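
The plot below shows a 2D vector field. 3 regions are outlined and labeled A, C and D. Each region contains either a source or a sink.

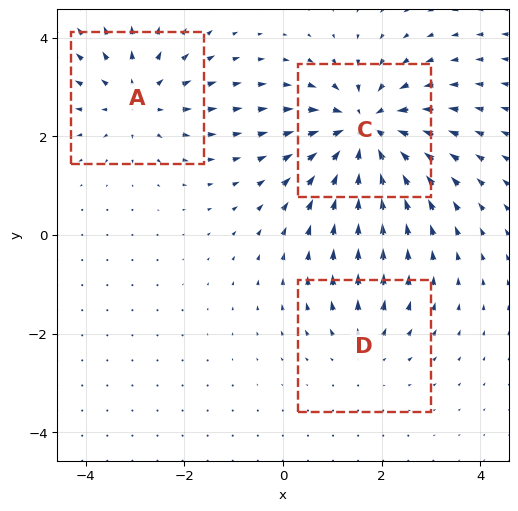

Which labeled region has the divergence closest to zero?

D

Divergence at each region's feature centre — A: about +3, C: about -5, D: about +2. Region D is closest to zero.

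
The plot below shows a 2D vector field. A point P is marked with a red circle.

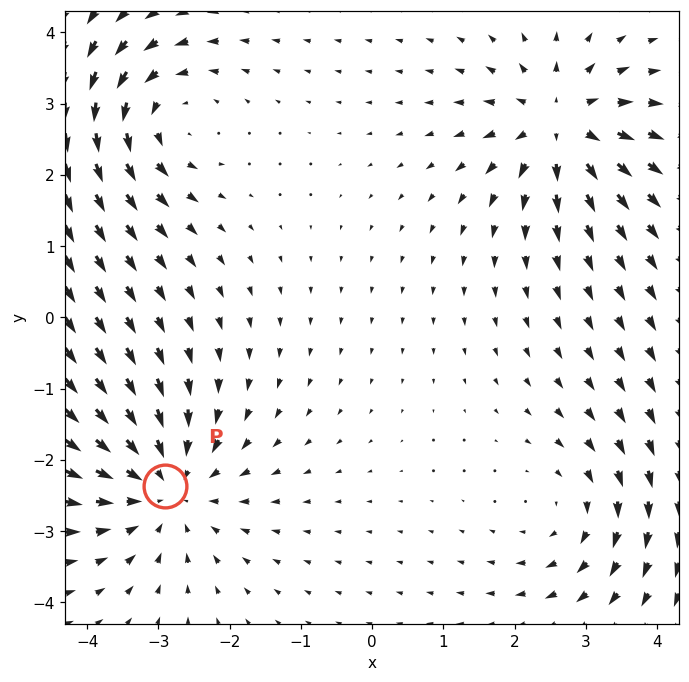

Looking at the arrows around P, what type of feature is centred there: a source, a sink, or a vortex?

sink

At P (-2.9, -2.4) the arrows converge inward. Divergence about -5, curl ≈0 — negative divergence with near-zero curl is a sink.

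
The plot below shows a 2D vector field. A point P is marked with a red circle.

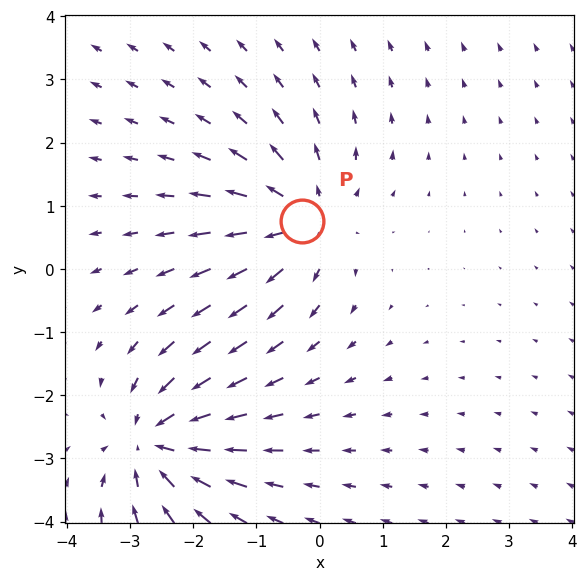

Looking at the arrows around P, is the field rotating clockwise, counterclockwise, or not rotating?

Near P at (-0.3, 0.8) the arrows show no circulation. The curl there is ≈0.

not rotating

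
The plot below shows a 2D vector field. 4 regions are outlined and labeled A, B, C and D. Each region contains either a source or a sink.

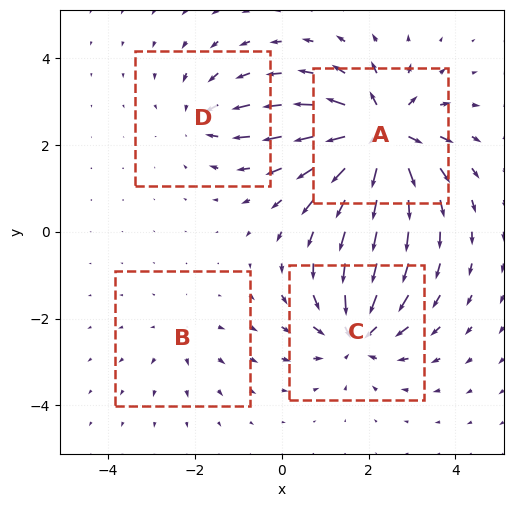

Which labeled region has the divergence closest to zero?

Divergence at each region's feature centre — A: about +8, B: about +2, C: about -6, D: about -4. Region B is closest to zero.

B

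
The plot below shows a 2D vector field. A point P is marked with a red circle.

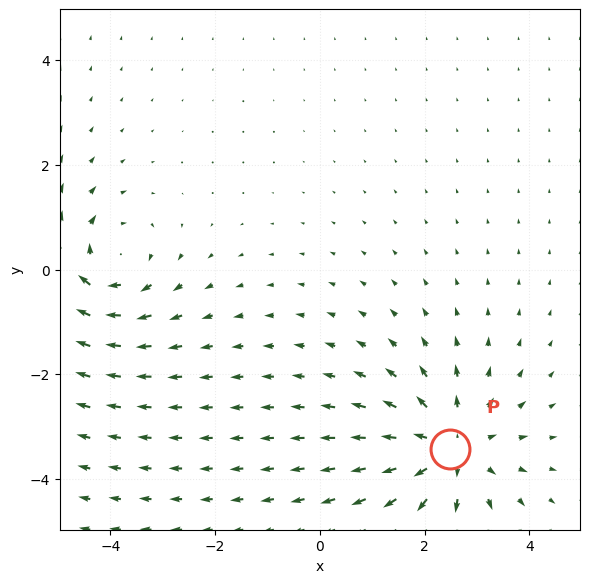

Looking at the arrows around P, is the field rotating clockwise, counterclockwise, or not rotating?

not rotating

Near P at (2.5, -3.4) the arrows show no circulation. The curl there is ≈0.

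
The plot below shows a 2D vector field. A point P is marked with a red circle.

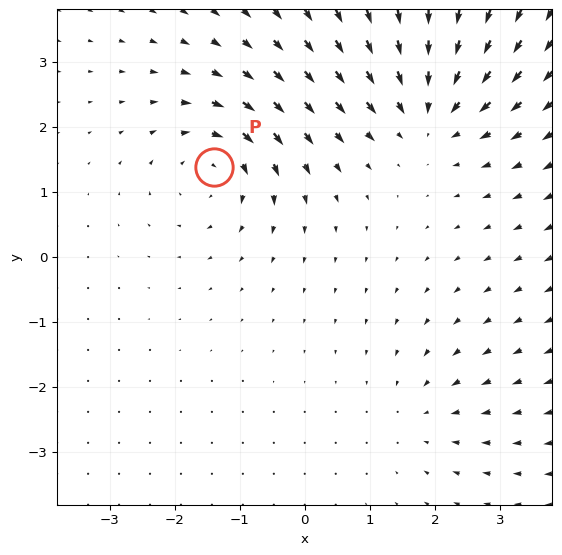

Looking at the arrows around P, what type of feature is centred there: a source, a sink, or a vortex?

At P (-1.4, 1.4) the arrows circulate clockwise. Divergence ≈0, curl about -4 — near-zero divergence with nonzero curl is a vortex.

vortex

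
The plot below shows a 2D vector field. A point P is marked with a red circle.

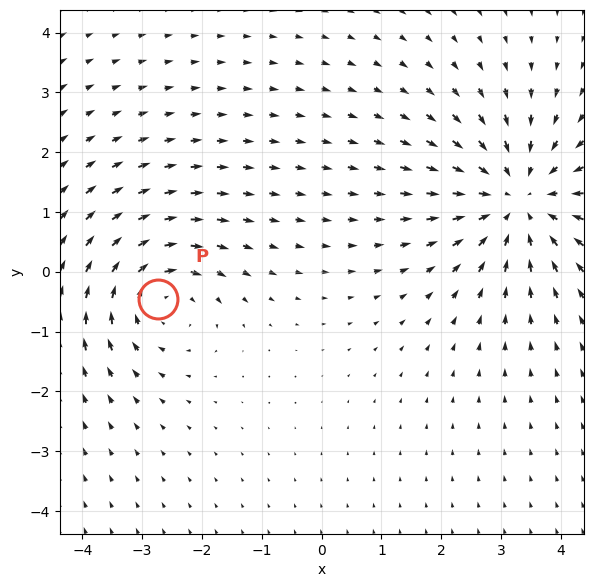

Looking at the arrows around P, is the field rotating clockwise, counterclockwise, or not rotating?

clockwise

Near P at (-2.7, -0.5) the arrows circulate clockwise. The curl (z-component) there is about -3; negative curl means clockwise rotation.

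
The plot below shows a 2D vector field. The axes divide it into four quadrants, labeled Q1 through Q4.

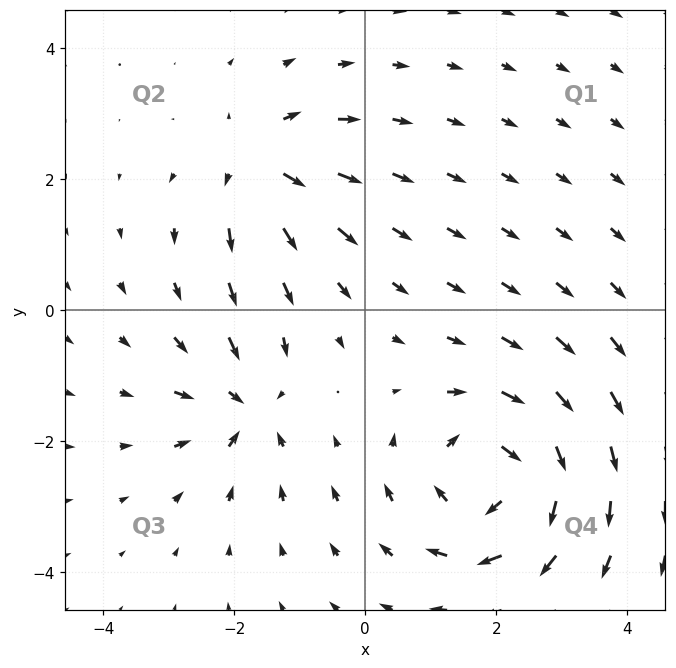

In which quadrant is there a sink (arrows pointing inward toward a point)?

Q3

The sink sits at approximately (-1.8, -1.5), which lies in quadrant Q3. The divergence there is about -4, negative as expected for a sink.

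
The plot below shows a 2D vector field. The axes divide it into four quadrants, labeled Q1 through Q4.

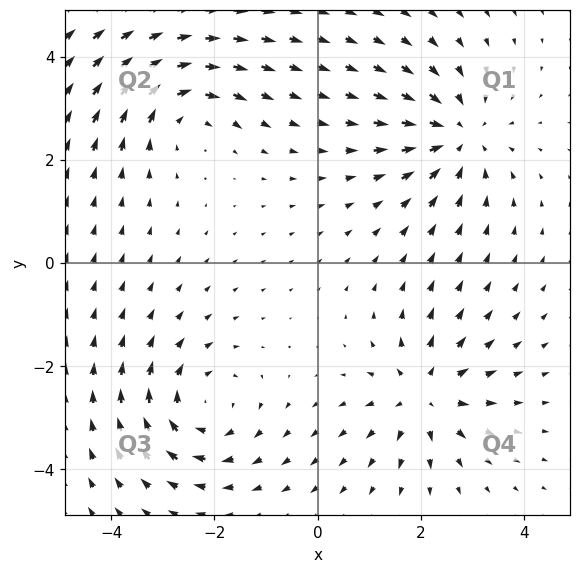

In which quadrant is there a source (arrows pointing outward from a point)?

The source sits at approximately (2.1, -2.6), which lies in quadrant Q4. The divergence there is about +4, positive as expected for a source.

Q4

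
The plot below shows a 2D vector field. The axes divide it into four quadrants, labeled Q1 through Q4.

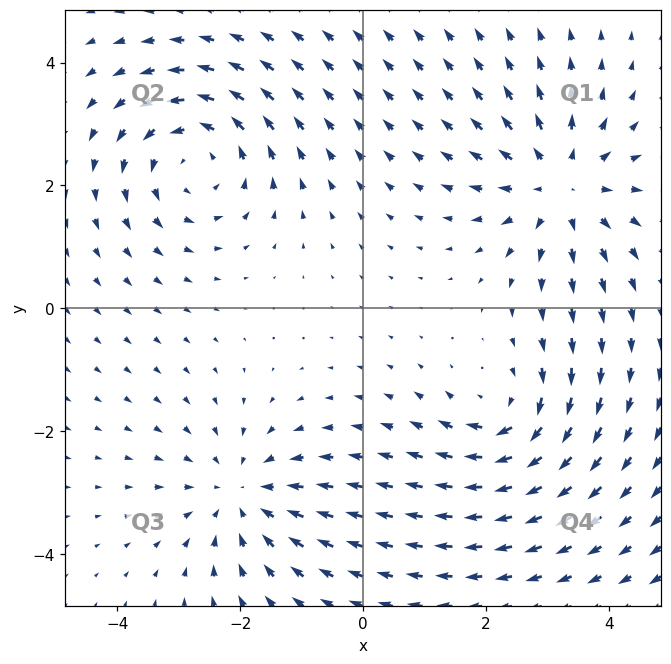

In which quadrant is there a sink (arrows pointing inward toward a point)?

The sink sits at approximately (-2.0, -3.0), which lies in quadrant Q3. The divergence there is about -3, negative as expected for a sink.

Q3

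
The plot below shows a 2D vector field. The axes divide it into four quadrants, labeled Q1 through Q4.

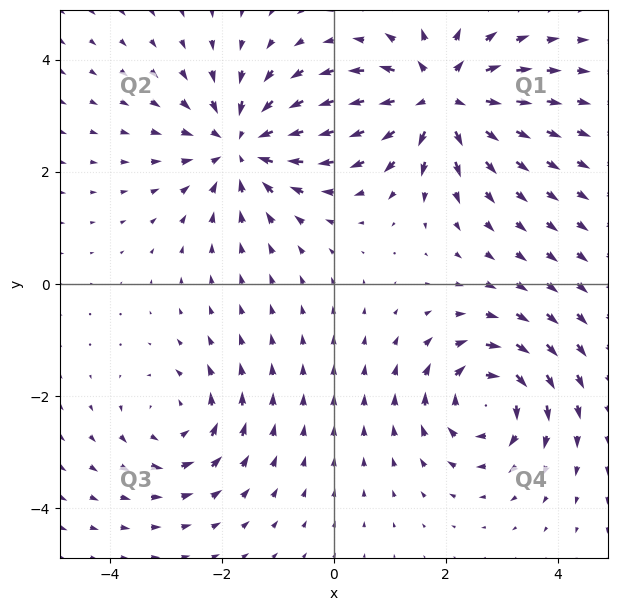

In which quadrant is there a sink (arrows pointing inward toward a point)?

The sink sits at approximately (-1.6, 2.5), which lies in quadrant Q2. The divergence there is about -5, negative as expected for a sink.

Q2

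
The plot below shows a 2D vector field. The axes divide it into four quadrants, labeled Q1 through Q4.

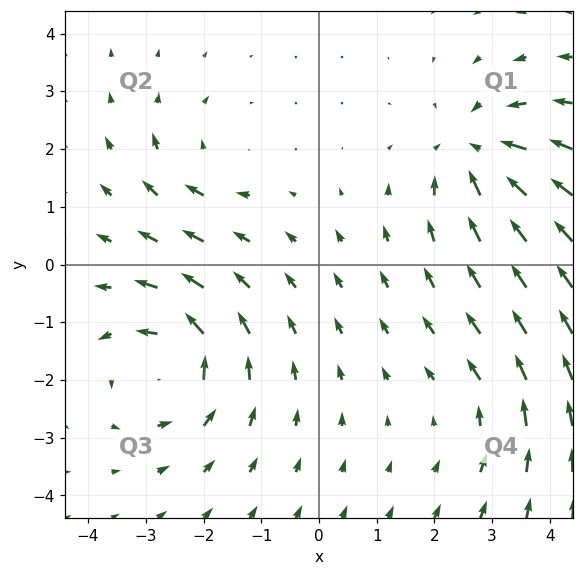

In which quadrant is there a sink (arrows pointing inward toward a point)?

Q1

The sink sits at approximately (2.8, 1.9), which lies in quadrant Q1. The divergence there is about -5, negative as expected for a sink.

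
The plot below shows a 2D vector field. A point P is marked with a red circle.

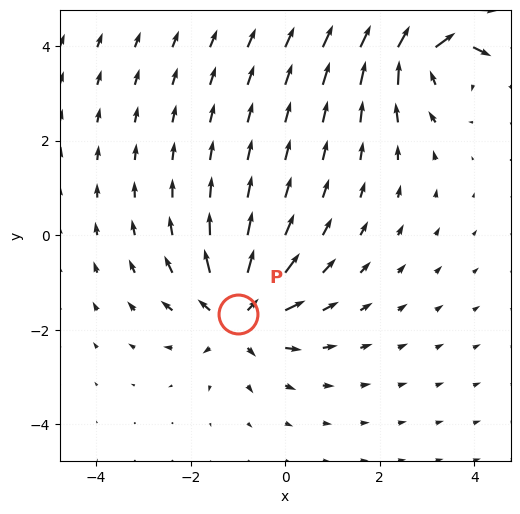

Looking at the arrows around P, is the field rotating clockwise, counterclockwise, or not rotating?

Near P at (-1.0, -1.7) the arrows show no circulation. The curl there is ≈0.

not rotating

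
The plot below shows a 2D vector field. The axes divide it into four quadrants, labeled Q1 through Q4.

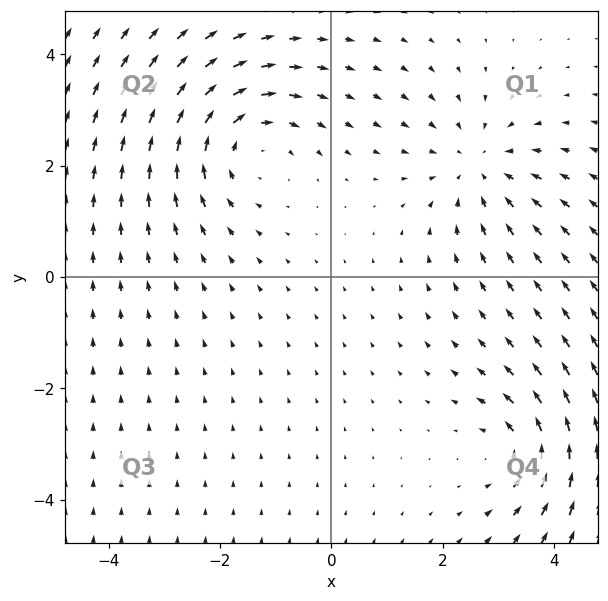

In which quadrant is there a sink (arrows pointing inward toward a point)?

The sink sits at approximately (2.6, 2.0), which lies in quadrant Q1. The divergence there is about -3, negative as expected for a sink.

Q1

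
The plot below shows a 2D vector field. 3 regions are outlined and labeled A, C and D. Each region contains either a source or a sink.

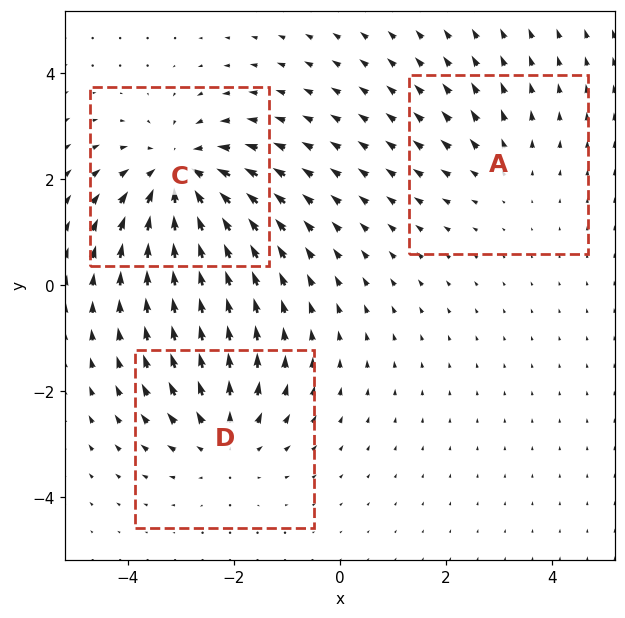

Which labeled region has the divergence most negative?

C

Divergence at each region's feature centre — A: about +2, C: about -5, D: about +3. Region C is most negative.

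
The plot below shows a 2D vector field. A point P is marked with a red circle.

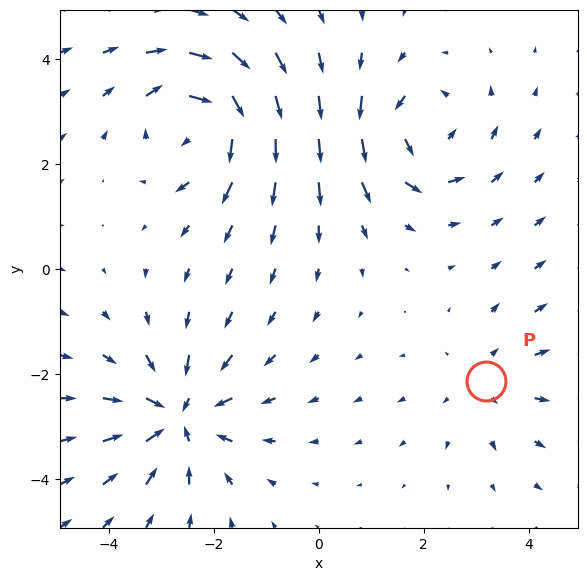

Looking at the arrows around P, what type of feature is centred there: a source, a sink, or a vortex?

source

At P (3.2, -2.2) the arrows spread outward. Divergence about +2, curl ≈0 — positive divergence with near-zero curl is a source.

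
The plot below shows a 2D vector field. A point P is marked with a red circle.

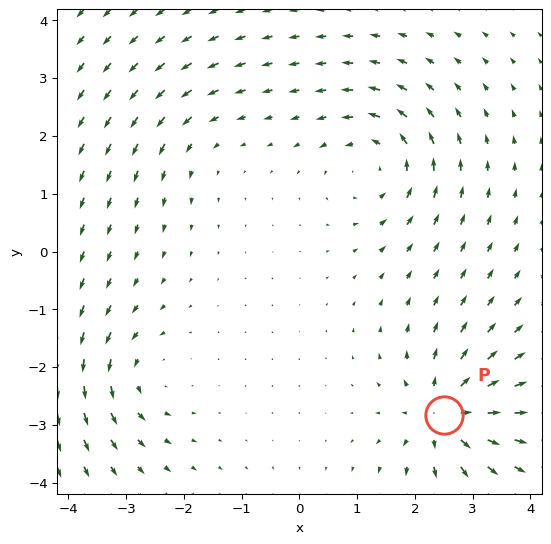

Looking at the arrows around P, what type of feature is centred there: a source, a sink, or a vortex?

source

At P (2.5, -2.8) the arrows spread outward. Divergence about +6, curl ≈0 — positive divergence with near-zero curl is a source.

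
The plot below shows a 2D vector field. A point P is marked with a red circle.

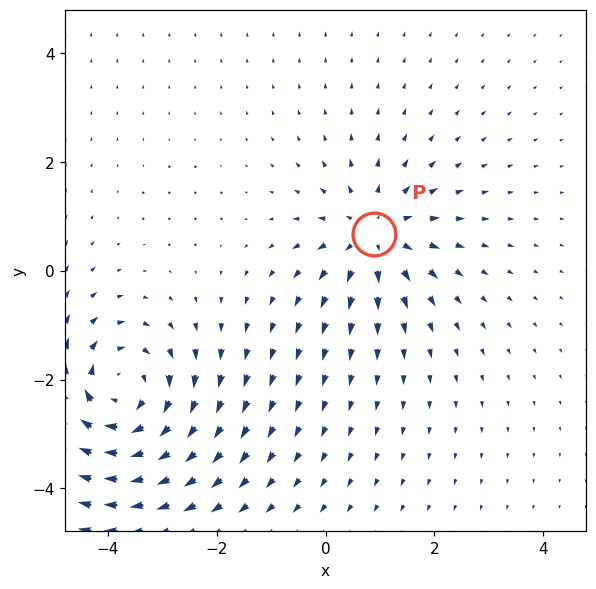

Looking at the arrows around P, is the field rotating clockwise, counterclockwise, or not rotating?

not rotating

Near P at (0.9, 0.7) the arrows show no circulation. The curl there is ≈0.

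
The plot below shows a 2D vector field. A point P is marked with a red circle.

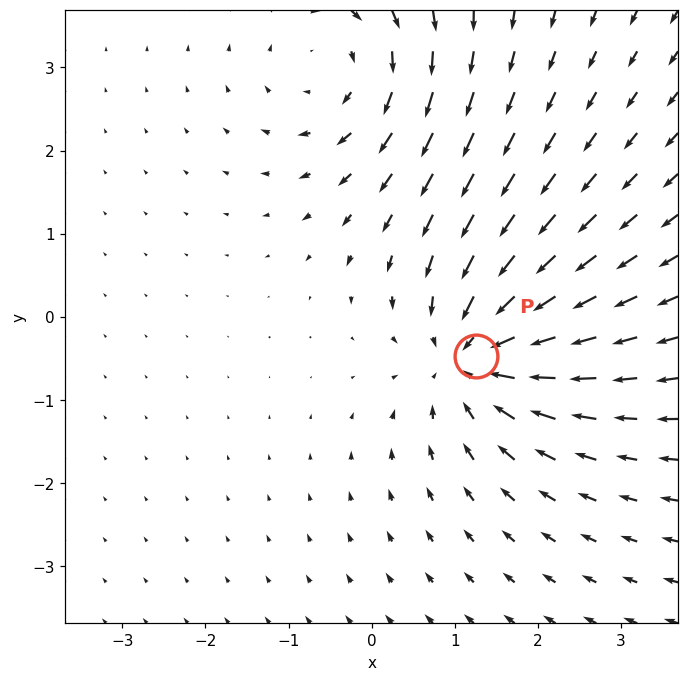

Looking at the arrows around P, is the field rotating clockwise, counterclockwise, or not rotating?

not rotating

Near P at (1.3, -0.5) the arrows show no circulation. The curl there is ≈0.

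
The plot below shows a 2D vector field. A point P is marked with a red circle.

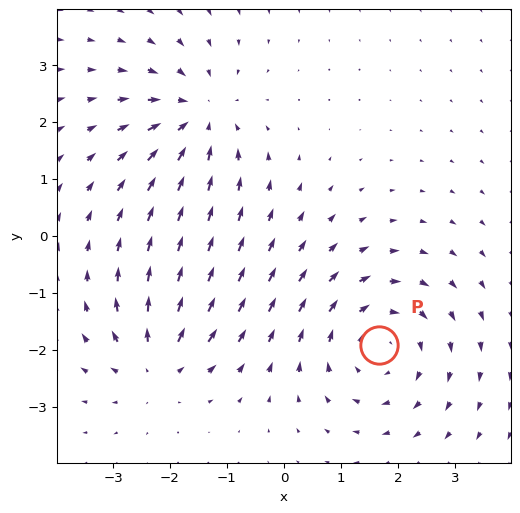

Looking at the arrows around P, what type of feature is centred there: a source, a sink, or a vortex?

vortex

At P (1.7, -1.9) the arrows circulate clockwise. Divergence ≈0, curl about -4 — near-zero divergence with nonzero curl is a vortex.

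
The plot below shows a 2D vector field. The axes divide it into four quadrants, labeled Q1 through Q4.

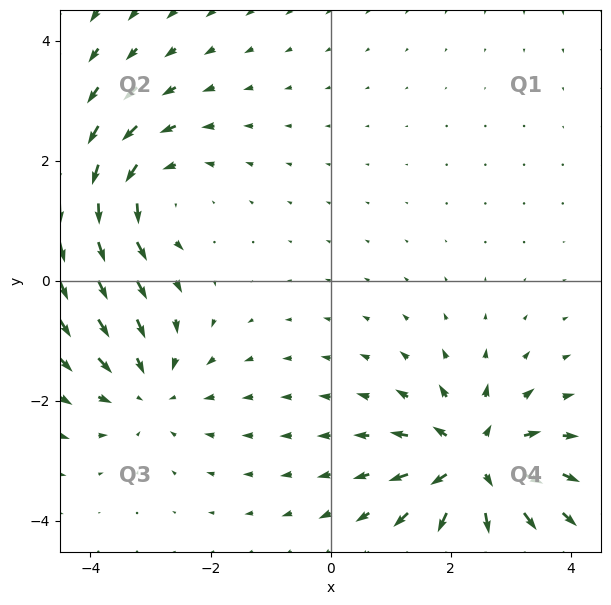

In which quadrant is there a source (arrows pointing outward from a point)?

Q4

The source sits at approximately (2.4, -3.0), which lies in quadrant Q4. The divergence there is about +5, positive as expected for a source.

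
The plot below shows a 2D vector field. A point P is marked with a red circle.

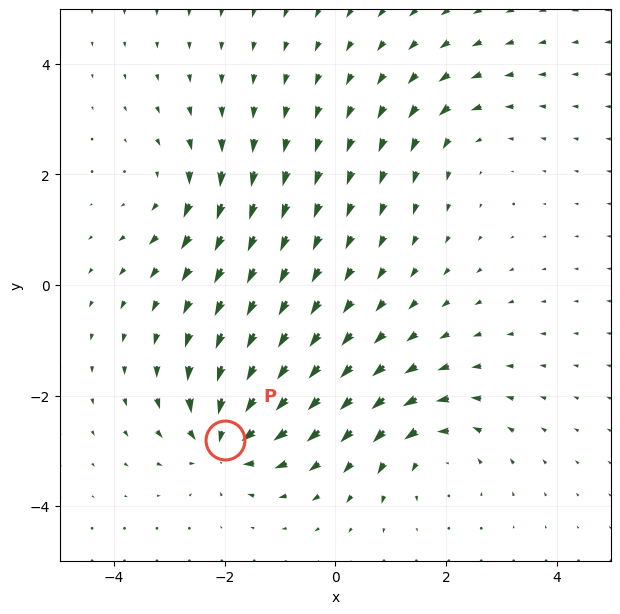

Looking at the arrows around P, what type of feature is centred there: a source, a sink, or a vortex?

sink

At P (-2.0, -2.8) the arrows converge inward. Divergence about -7, curl ≈0 — negative divergence with near-zero curl is a sink.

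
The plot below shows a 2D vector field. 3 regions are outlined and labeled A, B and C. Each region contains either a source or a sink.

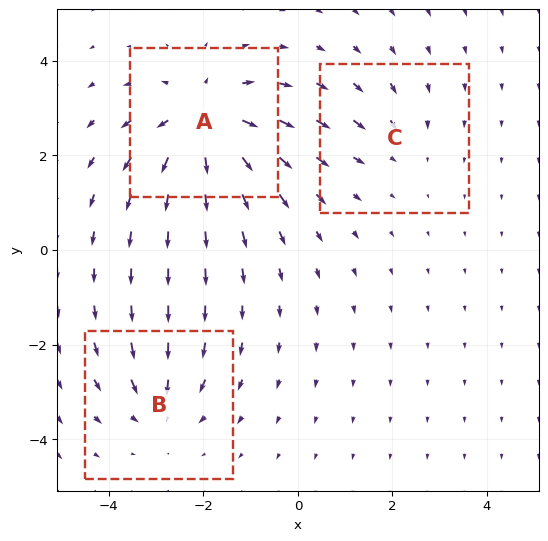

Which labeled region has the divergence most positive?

A

Divergence at each region's feature centre — A: about +5, B: about -3, C: about -2. Region A is most positive.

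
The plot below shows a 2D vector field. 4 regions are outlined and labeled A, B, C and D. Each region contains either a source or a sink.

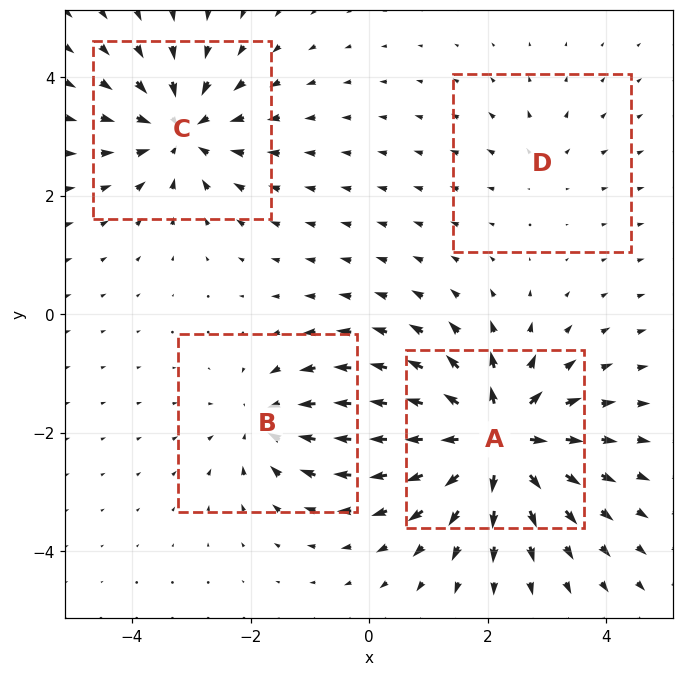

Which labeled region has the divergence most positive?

Divergence at each region's feature centre — A: about +8, B: about -4, C: about -6, D: about +2. Region A is most positive.

A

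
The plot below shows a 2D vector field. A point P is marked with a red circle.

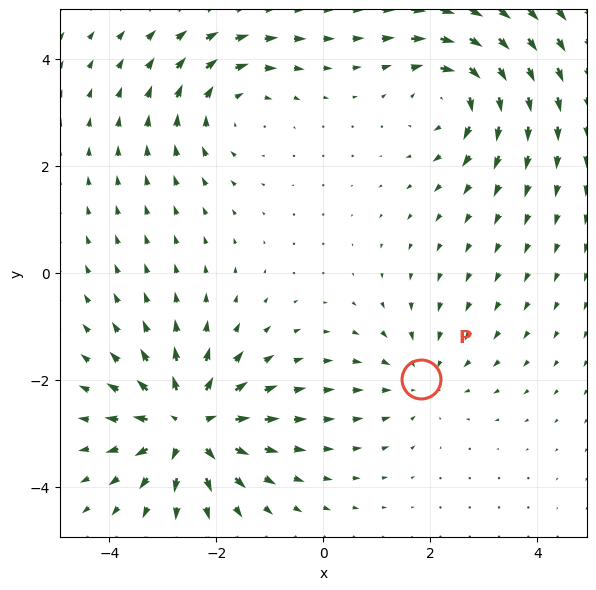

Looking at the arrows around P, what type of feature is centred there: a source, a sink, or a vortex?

sink

At P (1.8, -2.0) the arrows converge inward. Divergence about -2, curl ≈0 — negative divergence with near-zero curl is a sink.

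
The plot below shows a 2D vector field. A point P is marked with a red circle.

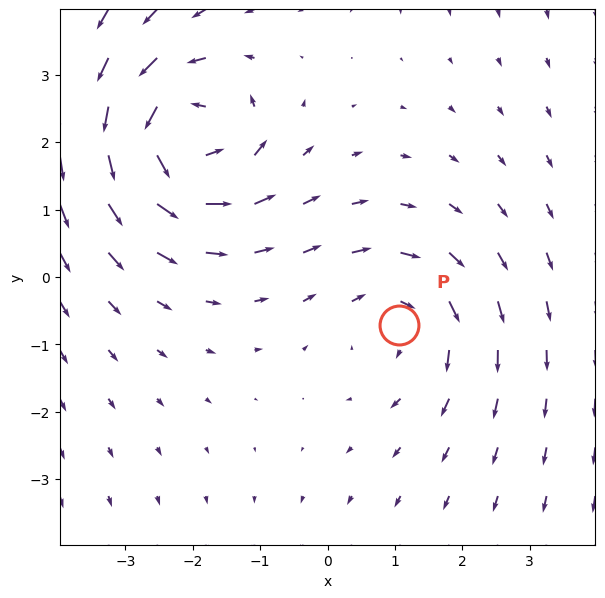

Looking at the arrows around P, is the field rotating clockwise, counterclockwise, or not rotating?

clockwise

Near P at (1.1, -0.7) the arrows circulate clockwise. The curl (z-component) there is about -3; negative curl means clockwise rotation.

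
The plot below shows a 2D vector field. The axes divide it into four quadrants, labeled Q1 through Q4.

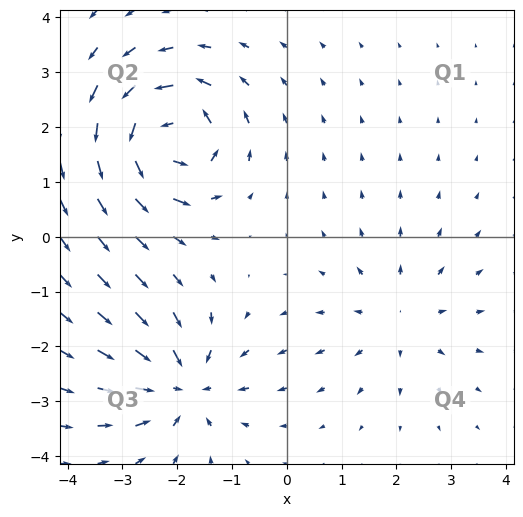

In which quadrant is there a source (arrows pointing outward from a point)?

Q4

The source sits at approximately (2.0, -1.5), which lies in quadrant Q4. The divergence there is about +3, positive as expected for a source.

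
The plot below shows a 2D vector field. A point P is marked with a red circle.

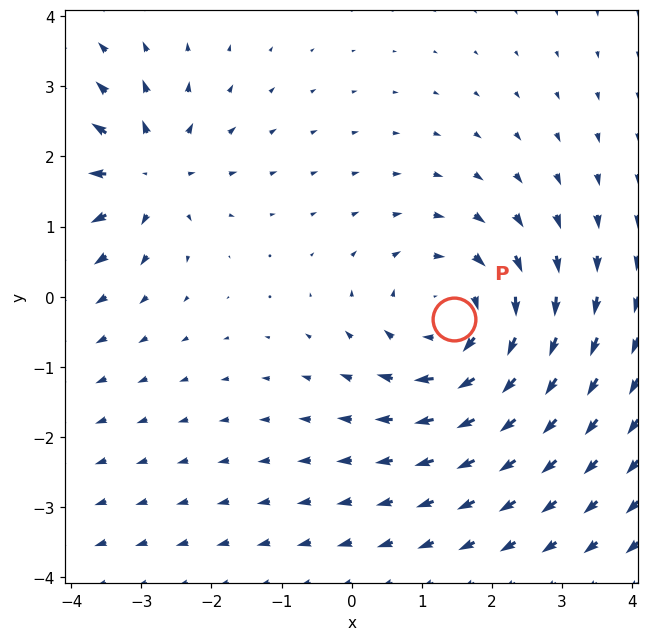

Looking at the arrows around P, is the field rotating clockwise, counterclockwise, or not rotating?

Near P at (1.5, -0.3) the arrows circulate clockwise. The curl (z-component) there is about -4; negative curl means clockwise rotation.

clockwise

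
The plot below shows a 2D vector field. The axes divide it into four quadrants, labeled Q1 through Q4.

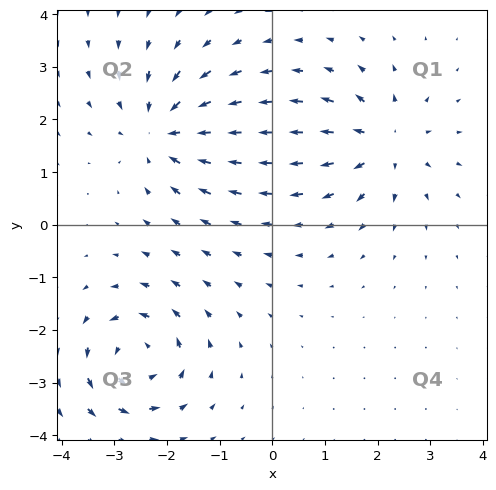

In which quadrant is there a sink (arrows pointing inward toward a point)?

The sink sits at approximately (-2.1, 1.8), which lies in quadrant Q2. The divergence there is about -3, negative as expected for a sink.

Q2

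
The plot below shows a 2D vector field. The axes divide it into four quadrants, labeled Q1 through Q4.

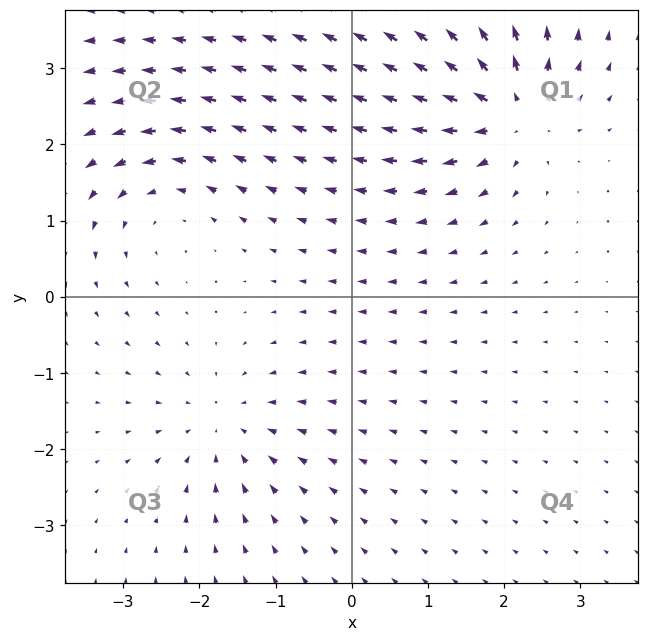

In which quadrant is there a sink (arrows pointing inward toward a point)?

Q3

The sink sits at approximately (-1.7, -1.7), which lies in quadrant Q3. The divergence there is about -3, negative as expected for a sink.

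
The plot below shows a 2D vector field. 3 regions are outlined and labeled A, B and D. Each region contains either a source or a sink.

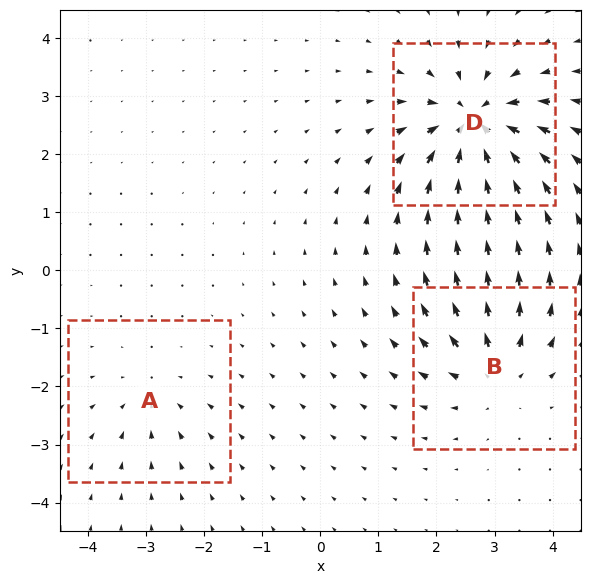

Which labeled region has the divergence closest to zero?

A

Divergence at each region's feature centre — A: about -2, B: about +4, D: about -7. Region A is closest to zero.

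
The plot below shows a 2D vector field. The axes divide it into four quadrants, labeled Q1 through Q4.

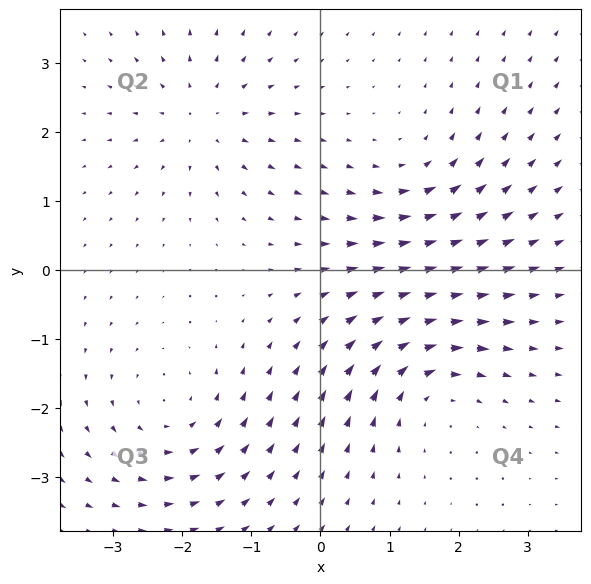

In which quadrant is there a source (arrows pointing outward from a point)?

The source sits at approximately (-1.7, 2.2), which lies in quadrant Q2. The divergence there is about +4, positive as expected for a source.

Q2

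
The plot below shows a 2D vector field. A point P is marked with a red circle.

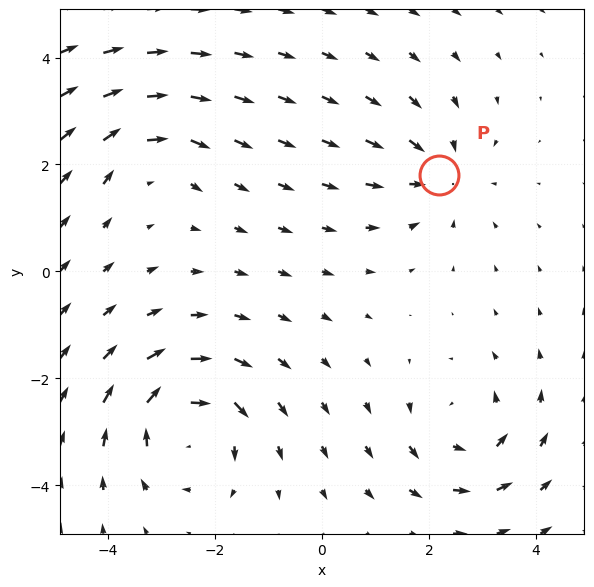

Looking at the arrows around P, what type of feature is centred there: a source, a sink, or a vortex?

sink

At P (2.2, 1.8) the arrows converge inward. Divergence about -3, curl ≈0 — negative divergence with near-zero curl is a sink.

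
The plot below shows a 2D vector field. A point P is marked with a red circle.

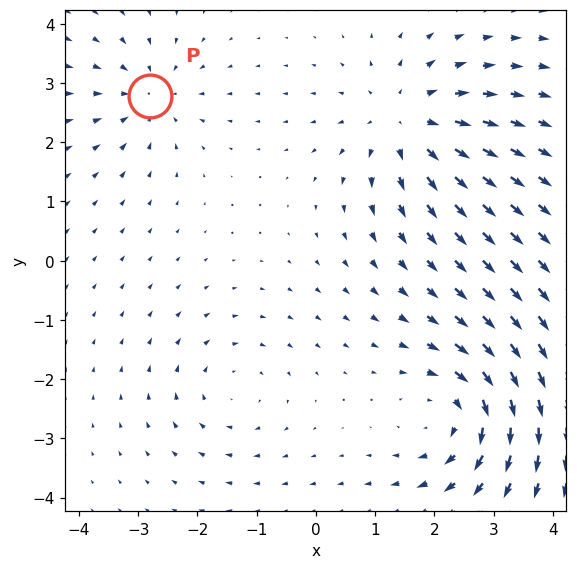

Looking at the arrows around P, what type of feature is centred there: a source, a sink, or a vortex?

At P (-2.8, 2.8) the arrows converge inward. Divergence about -4, curl ≈0 — negative divergence with near-zero curl is a sink.

sink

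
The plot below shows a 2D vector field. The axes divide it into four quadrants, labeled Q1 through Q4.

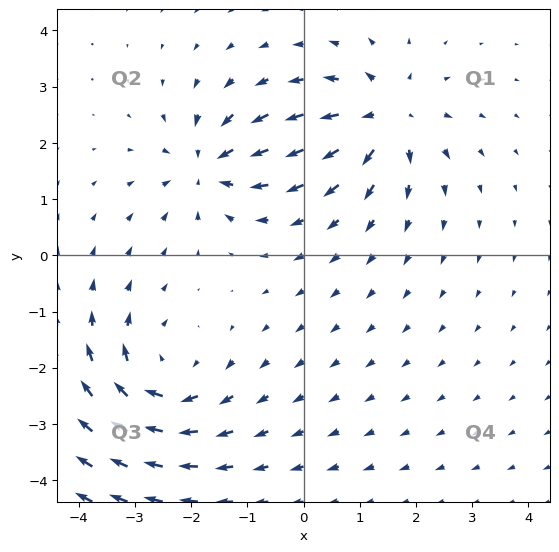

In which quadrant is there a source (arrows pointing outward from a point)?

Q1

The source sits at approximately (1.5, 2.5), which lies in quadrant Q1. The divergence there is about +4, positive as expected for a source.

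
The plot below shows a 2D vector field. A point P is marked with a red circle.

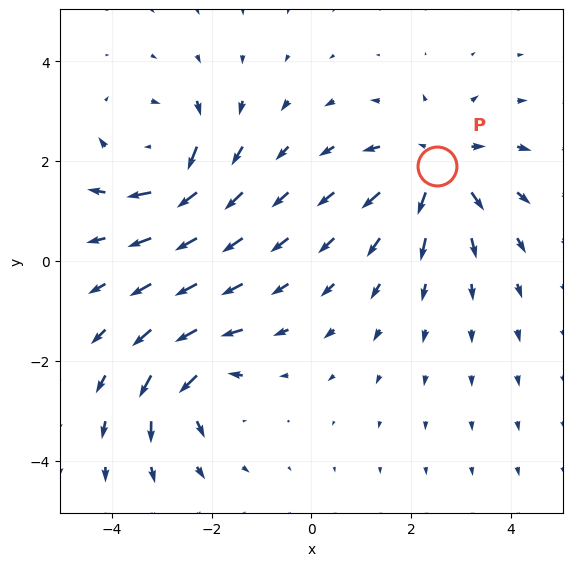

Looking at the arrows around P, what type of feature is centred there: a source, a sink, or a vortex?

At P (2.5, 1.9) the arrows spread outward. Divergence about +5, curl ≈0 — positive divergence with near-zero curl is a source.

source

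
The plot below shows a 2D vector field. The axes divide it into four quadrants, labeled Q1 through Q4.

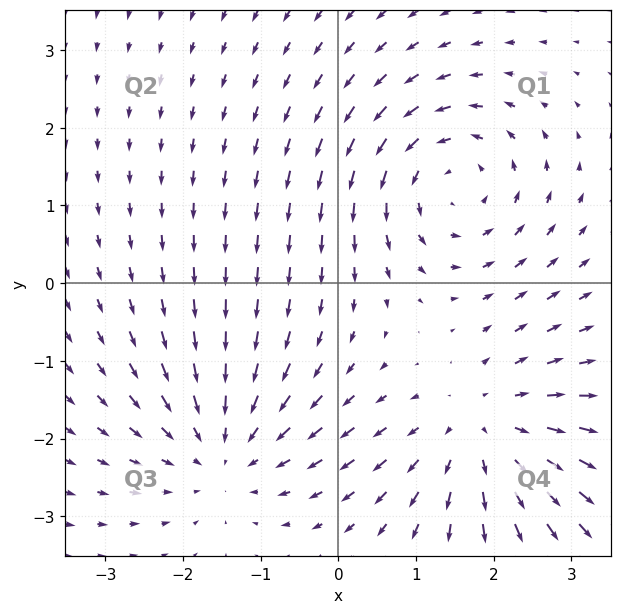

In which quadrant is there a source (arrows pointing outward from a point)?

Q4

The source sits at approximately (1.8, -1.9), which lies in quadrant Q4. The divergence there is about +3, positive as expected for a source.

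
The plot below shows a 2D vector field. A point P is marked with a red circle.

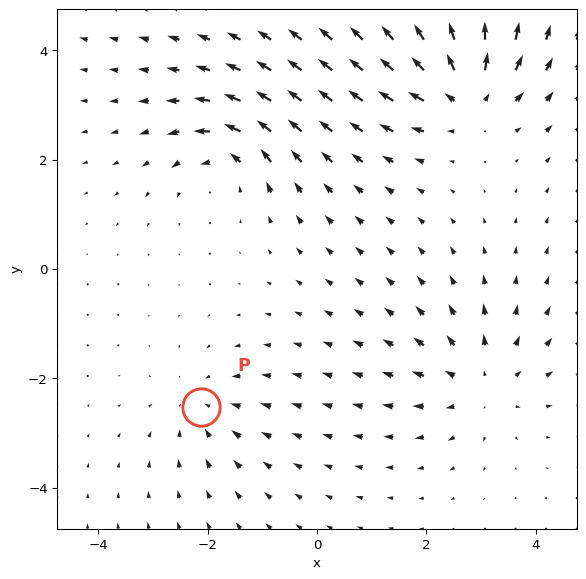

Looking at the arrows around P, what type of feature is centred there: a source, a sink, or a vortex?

sink

At P (-2.1, -2.5) the arrows converge inward. Divergence about -3, curl ≈0 — negative divergence with near-zero curl is a sink.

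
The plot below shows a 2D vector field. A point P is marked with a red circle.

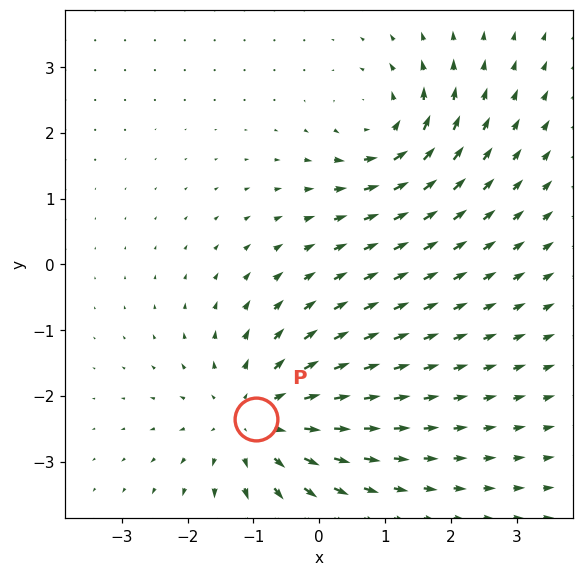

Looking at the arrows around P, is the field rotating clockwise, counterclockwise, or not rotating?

not rotating

Near P at (-1.0, -2.4) the arrows show no circulation. The curl there is ≈0.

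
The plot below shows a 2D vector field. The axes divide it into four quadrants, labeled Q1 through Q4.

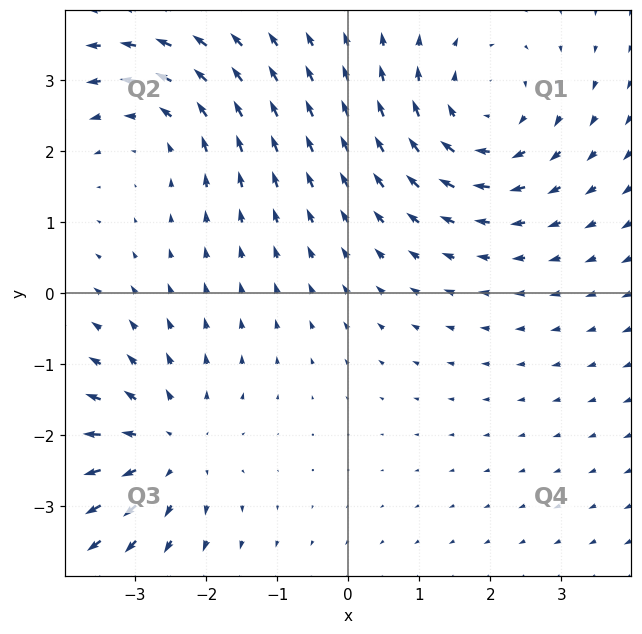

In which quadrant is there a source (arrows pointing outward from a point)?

The source sits at approximately (-2.5, -2.2), which lies in quadrant Q3. The divergence there is about +3, positive as expected for a source.

Q3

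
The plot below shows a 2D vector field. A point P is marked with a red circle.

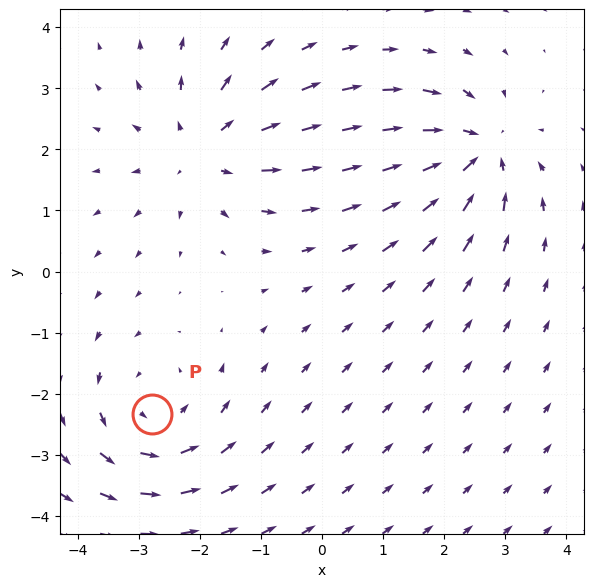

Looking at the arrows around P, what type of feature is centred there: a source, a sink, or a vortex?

At P (-2.8, -2.3) the arrows circulate counterclockwise. Divergence ≈0, curl about +3 — near-zero divergence with nonzero curl is a vortex.

vortex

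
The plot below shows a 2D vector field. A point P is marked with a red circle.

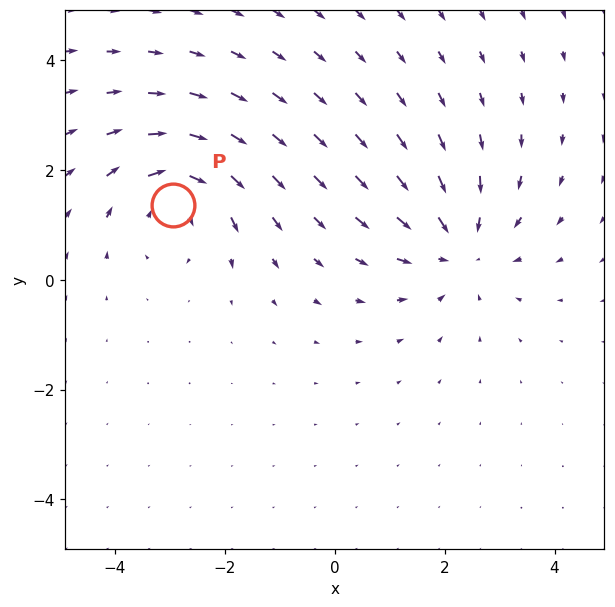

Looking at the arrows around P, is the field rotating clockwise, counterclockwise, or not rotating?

clockwise

Near P at (-2.9, 1.4) the arrows circulate clockwise. The curl (z-component) there is about -3; negative curl means clockwise rotation.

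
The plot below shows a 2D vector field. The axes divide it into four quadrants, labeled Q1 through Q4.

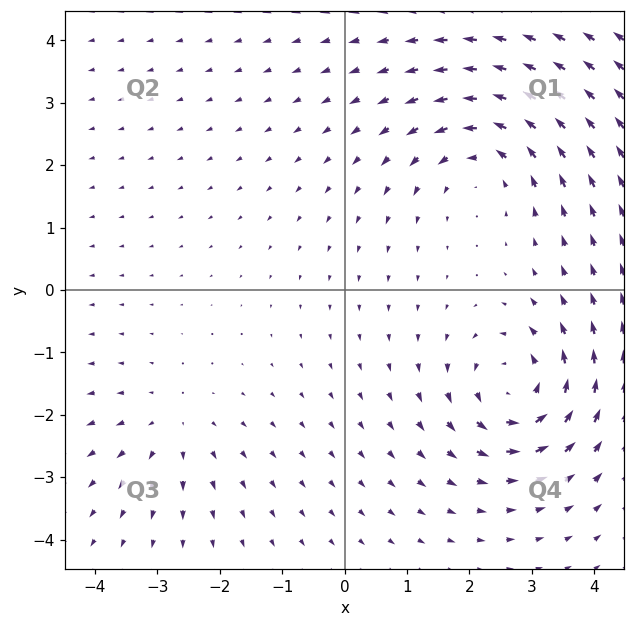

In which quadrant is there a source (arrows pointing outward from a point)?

The source sits at approximately (-2.8, -2.2), which lies in quadrant Q3. The divergence there is about +3, positive as expected for a source.

Q3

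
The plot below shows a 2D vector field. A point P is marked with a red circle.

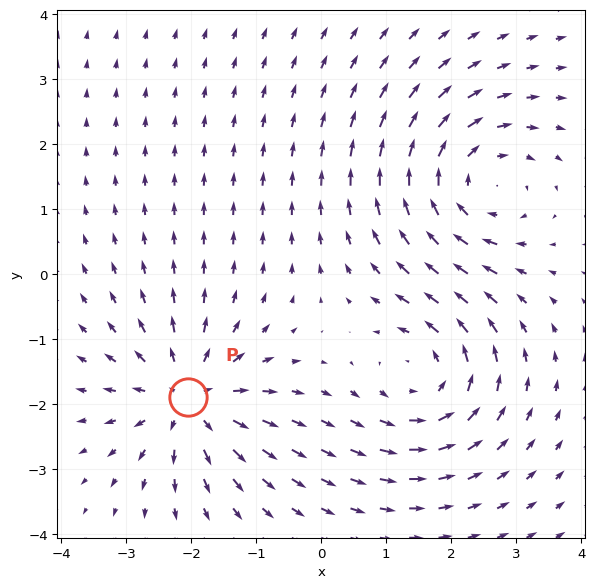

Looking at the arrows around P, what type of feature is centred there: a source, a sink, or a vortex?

At P (-2.0, -1.9) the arrows spread outward. Divergence about +5, curl ≈0 — positive divergence with near-zero curl is a source.

source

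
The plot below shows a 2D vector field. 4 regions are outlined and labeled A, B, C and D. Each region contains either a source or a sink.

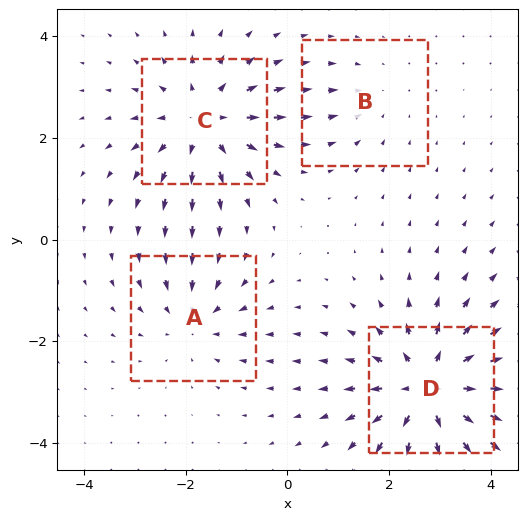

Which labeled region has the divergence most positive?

D

Divergence at each region's feature centre — A: about -3, B: about -2, C: about +5, D: about +6. Region D is most positive.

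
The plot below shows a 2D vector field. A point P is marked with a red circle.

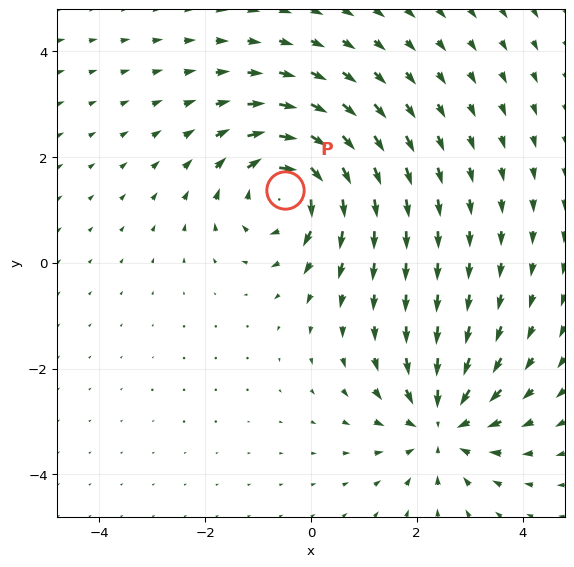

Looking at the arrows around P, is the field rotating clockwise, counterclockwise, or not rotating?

Near P at (-0.5, 1.4) the arrows circulate clockwise. The curl (z-component) there is about -5; negative curl means clockwise rotation.

clockwise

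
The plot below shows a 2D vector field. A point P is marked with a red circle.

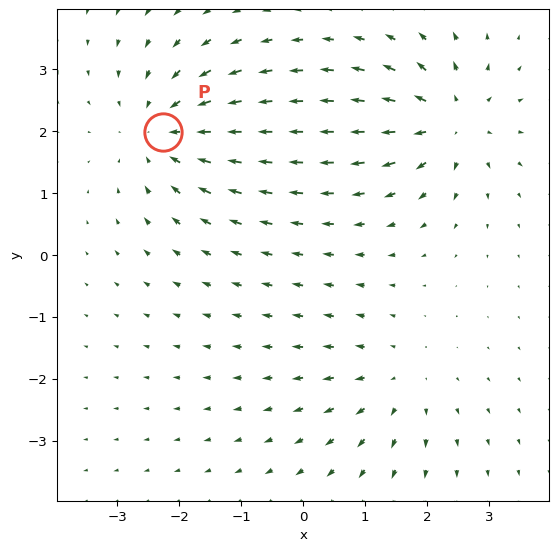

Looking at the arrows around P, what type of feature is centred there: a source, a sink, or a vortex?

sink

At P (-2.3, 2.0) the arrows converge inward. Divergence about -5, curl ≈0 — negative divergence with near-zero curl is a sink.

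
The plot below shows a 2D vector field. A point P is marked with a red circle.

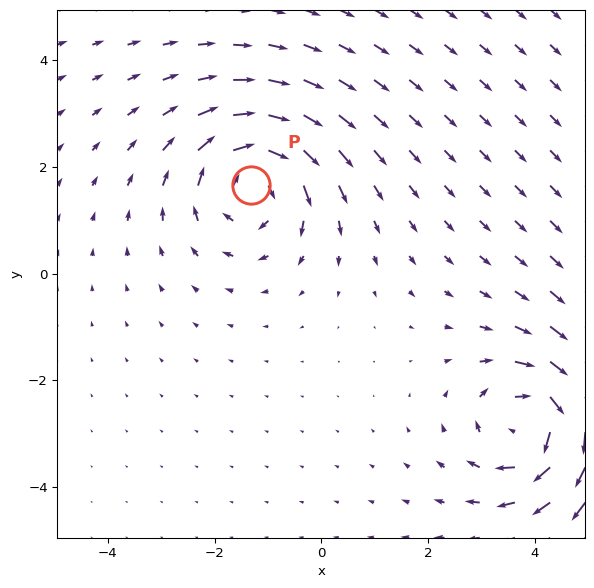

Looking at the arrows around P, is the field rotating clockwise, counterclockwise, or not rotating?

clockwise

Near P at (-1.3, 1.7) the arrows circulate clockwise. The curl (z-component) there is about -5; negative curl means clockwise rotation.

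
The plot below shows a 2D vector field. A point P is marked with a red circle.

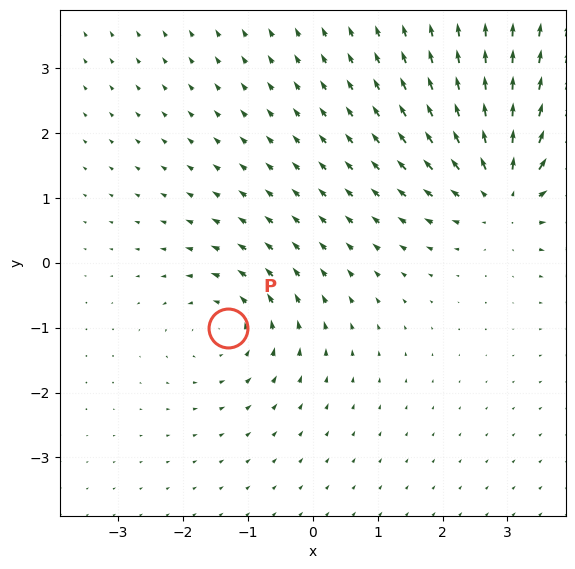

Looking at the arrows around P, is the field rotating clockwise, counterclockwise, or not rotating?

Near P at (-1.3, -1.0) the arrows circulate counterclockwise. The curl (z-component) there is about +3; positive curl means counterclockwise rotation.

counterclockwise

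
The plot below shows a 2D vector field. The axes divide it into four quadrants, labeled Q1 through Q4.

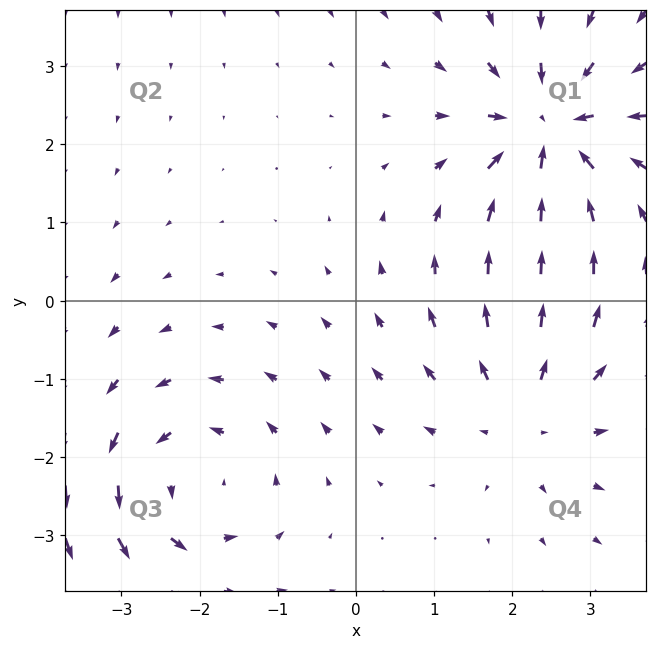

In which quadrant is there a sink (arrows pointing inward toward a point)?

The sink sits at approximately (2.5, 2.2), which lies in quadrant Q1. The divergence there is about -6, negative as expected for a sink.

Q1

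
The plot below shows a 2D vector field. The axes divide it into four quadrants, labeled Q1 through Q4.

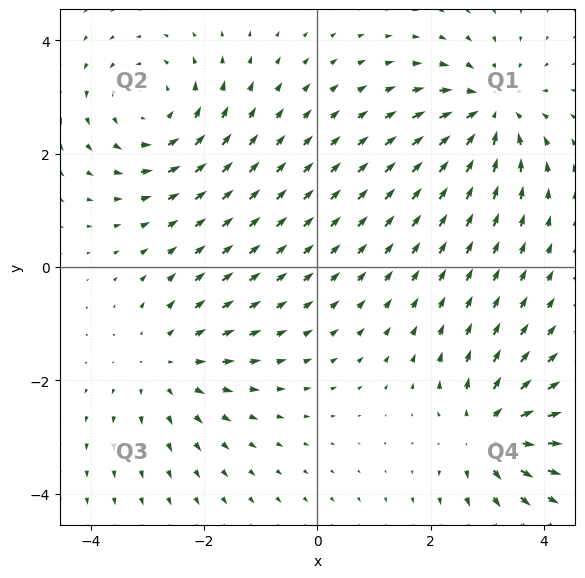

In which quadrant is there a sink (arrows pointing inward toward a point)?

The sink sits at approximately (3.1, 2.7), which lies in quadrant Q1. The divergence there is about -6, negative as expected for a sink.

Q1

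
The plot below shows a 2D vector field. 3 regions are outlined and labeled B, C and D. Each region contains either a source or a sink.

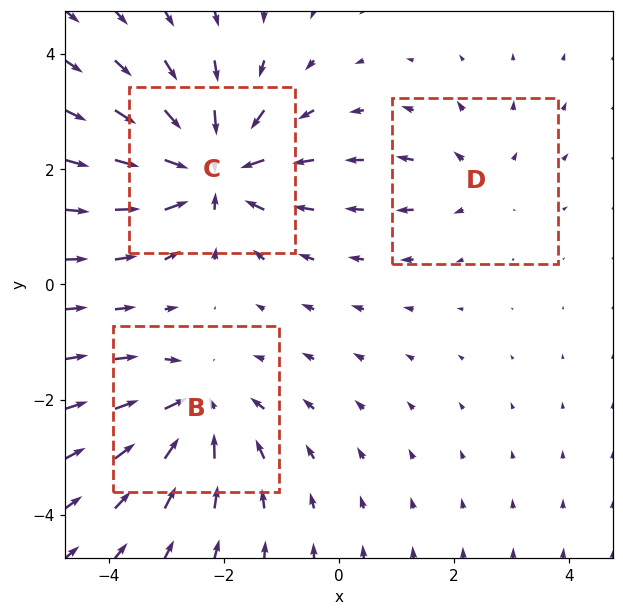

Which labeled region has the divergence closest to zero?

D

Divergence at each region's feature centre — B: about -4, C: about -5, D: about +2. Region D is closest to zero.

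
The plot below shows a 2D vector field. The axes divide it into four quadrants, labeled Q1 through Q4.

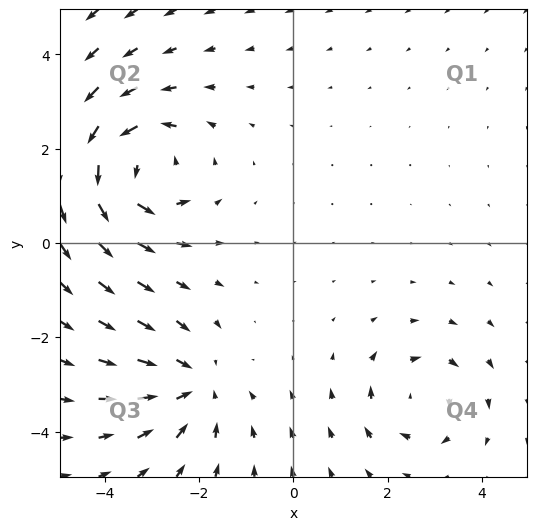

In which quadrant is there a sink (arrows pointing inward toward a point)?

Q3

The sink sits at approximately (-2.1, -3.0), which lies in quadrant Q3. The divergence there is about -4, negative as expected for a sink.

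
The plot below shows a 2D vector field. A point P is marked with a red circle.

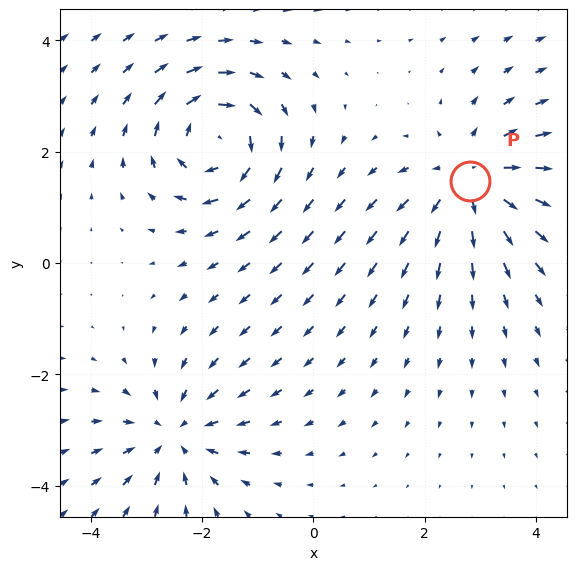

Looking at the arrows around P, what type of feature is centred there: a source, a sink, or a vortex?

At P (2.8, 1.5) the arrows spread outward. Divergence about +5, curl ≈0 — positive divergence with near-zero curl is a source.

source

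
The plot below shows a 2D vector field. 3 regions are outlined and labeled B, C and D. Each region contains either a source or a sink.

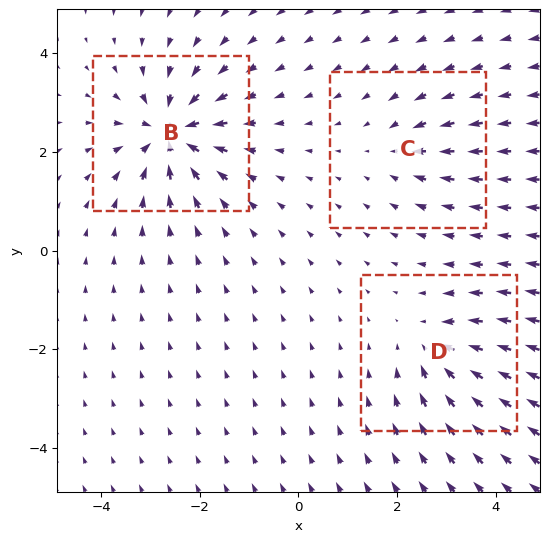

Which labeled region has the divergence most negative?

Divergence at each region's feature centre — B: about -6, C: about -3, D: about -4. Region B is most negative.

B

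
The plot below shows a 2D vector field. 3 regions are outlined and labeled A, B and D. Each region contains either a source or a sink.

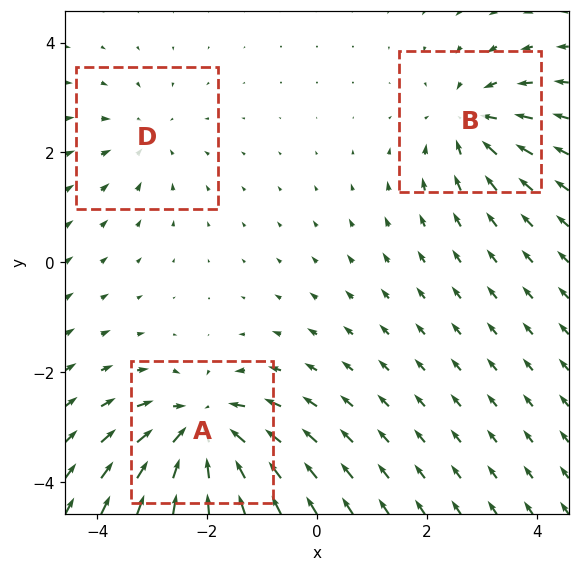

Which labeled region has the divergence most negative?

A

Divergence at each region's feature centre — A: about -5, B: about -3, D: about -2. Region A is most negative.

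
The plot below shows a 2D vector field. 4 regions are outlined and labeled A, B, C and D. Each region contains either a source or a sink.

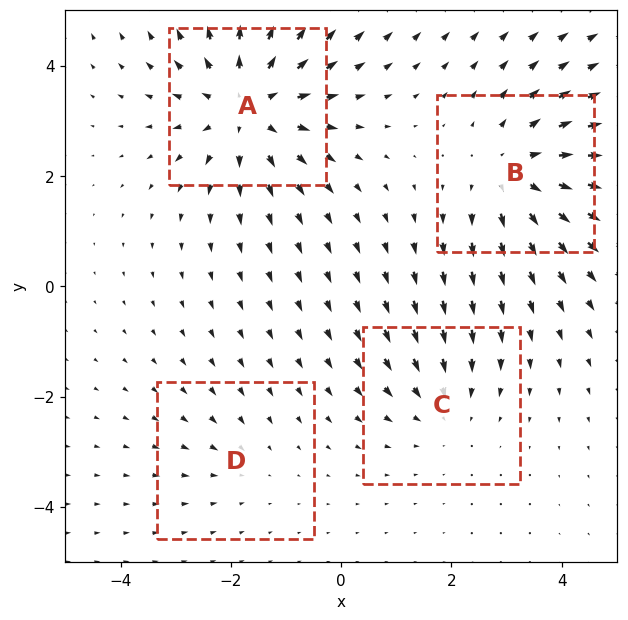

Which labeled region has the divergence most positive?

Divergence at each region's feature centre — A: about +5, B: about +4, C: about -3, D: about -2. Region A is most positive.

A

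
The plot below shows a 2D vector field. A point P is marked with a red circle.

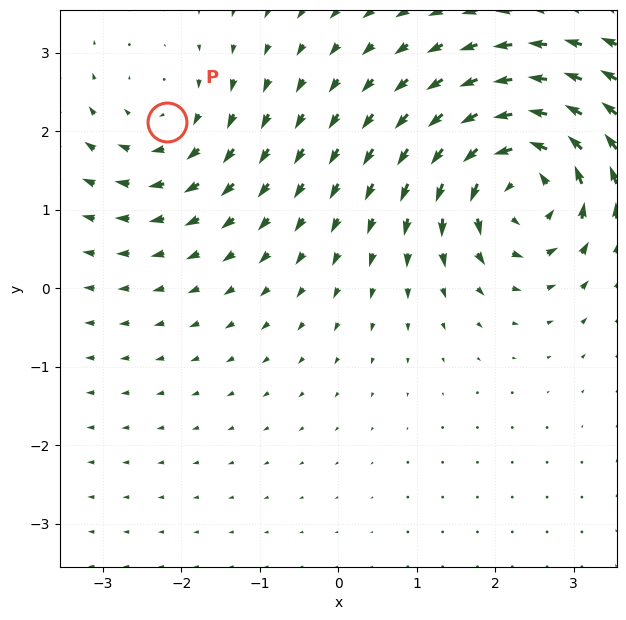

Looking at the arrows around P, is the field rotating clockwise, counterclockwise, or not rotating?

clockwise

Near P at (-2.2, 2.1) the arrows circulate clockwise. The curl (z-component) there is about -3; negative curl means clockwise rotation.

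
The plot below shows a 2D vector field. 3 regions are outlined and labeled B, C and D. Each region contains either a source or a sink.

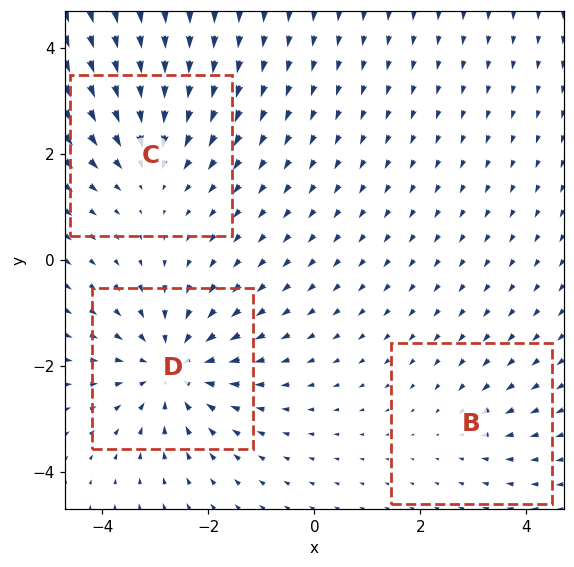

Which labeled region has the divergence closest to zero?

Divergence at each region's feature centre — B: about -2, C: about -3, D: about -4. Region B is closest to zero.

B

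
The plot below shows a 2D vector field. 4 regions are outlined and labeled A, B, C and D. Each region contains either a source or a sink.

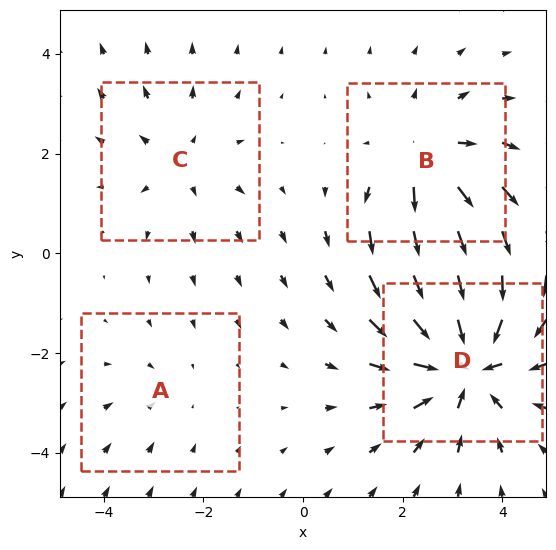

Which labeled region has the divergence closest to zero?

A

Divergence at each region's feature centre — A: about -2, B: about +5, C: about +3, D: about -7. Region A is closest to zero.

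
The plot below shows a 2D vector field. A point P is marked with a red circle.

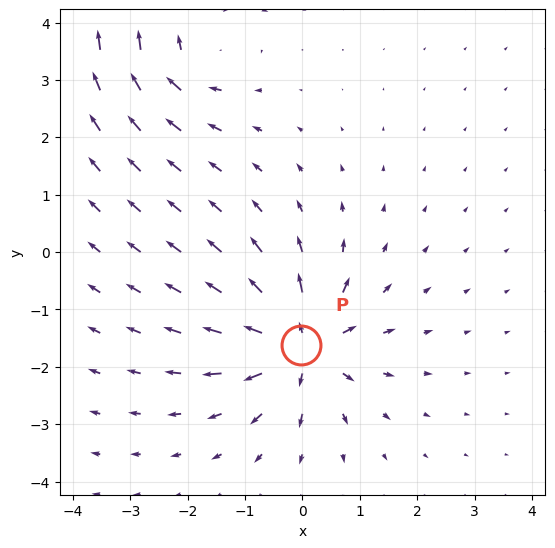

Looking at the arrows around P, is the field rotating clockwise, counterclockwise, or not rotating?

not rotating

Near P at (-0.0, -1.6) the arrows show no circulation. The curl there is ≈0.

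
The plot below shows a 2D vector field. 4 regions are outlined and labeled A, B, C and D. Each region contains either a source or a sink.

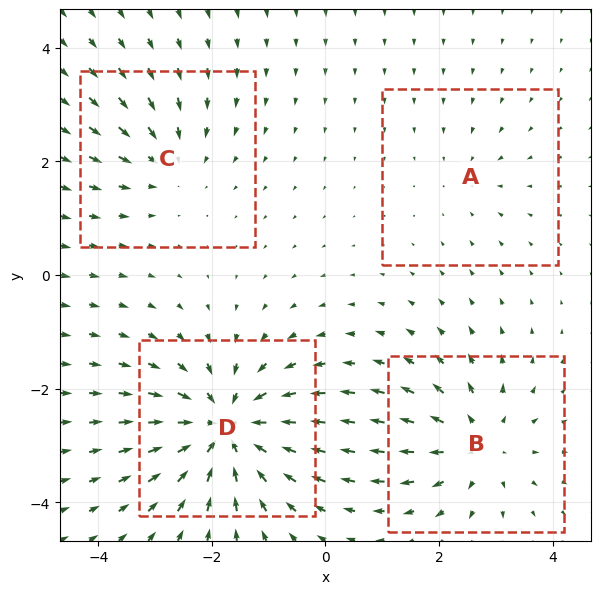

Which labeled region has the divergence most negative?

D

Divergence at each region's feature centre — A: about -2, B: about +5, C: about -3, D: about -7. Region D is most negative.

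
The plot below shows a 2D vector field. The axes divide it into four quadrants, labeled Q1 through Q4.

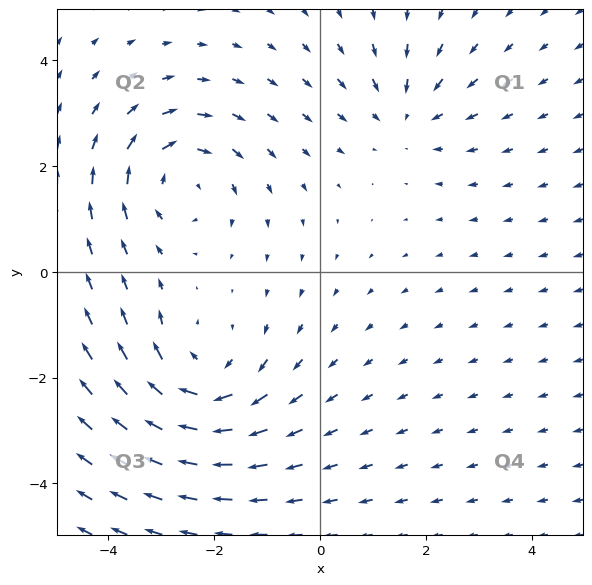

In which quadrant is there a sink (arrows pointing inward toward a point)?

Q1

The sink sits at approximately (1.6, 3.0), which lies in quadrant Q1. The divergence there is about -3, negative as expected for a sink.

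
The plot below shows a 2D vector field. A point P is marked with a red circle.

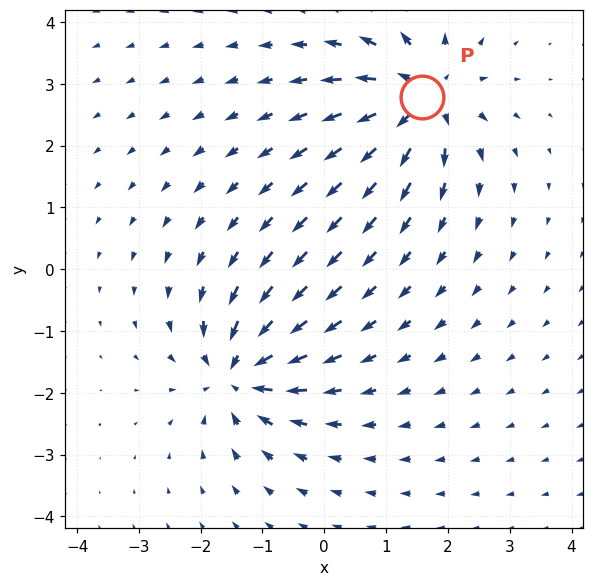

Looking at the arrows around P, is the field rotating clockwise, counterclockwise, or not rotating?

not rotating

Near P at (1.6, 2.8) the arrows show no circulation. The curl there is ≈0.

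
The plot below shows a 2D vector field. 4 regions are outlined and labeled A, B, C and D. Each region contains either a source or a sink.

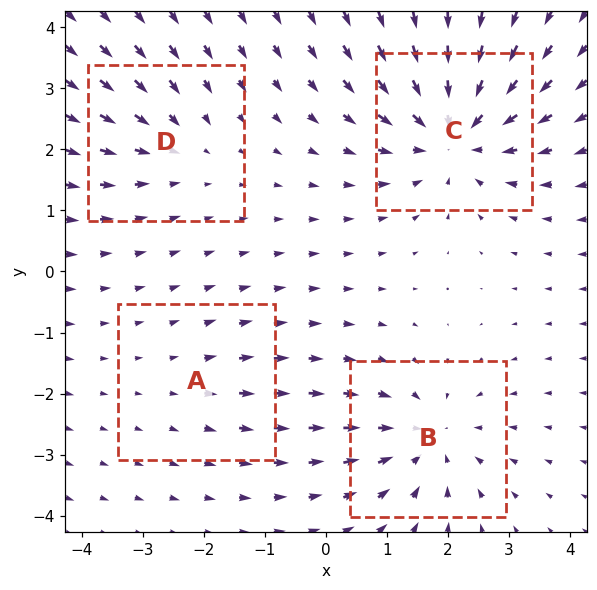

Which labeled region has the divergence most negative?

C

Divergence at each region's feature centre — A: about +2, B: about -5, C: about -7, D: about -3. Region C is most negative.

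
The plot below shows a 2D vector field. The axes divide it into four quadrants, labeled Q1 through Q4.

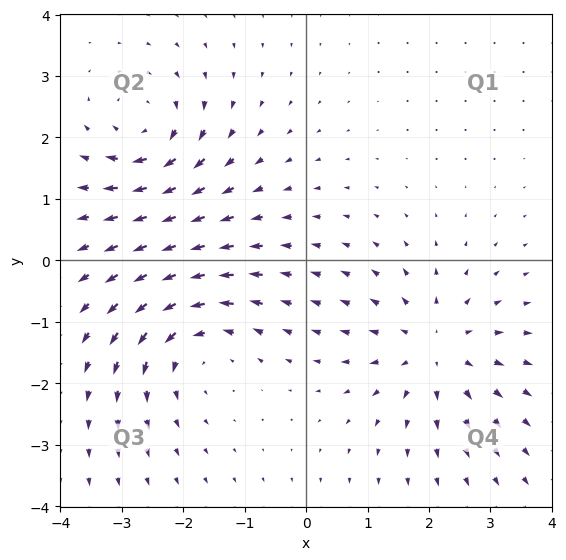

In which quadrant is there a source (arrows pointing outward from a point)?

Q4

The source sits at approximately (2.1, -1.4), which lies in quadrant Q4. The divergence there is about +3, positive as expected for a source.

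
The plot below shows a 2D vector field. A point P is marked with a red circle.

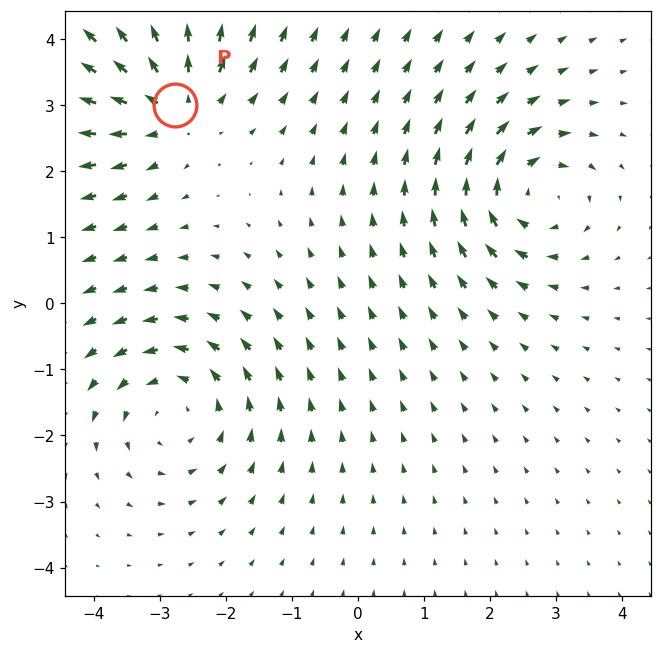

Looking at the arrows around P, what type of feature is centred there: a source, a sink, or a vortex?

source

At P (-2.8, 3.0) the arrows spread outward. Divergence about +5, curl ≈0 — positive divergence with near-zero curl is a source.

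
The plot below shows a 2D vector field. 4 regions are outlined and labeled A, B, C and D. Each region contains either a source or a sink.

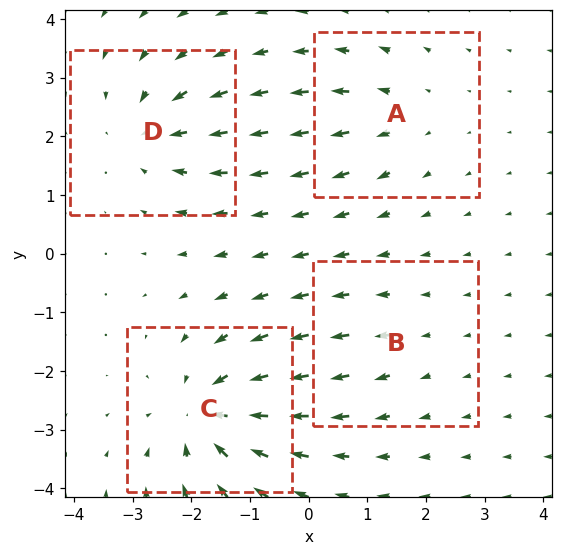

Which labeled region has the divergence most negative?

C

Divergence at each region's feature centre — A: about +3, B: about +2, C: about -7, D: about -5. Region C is most negative.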